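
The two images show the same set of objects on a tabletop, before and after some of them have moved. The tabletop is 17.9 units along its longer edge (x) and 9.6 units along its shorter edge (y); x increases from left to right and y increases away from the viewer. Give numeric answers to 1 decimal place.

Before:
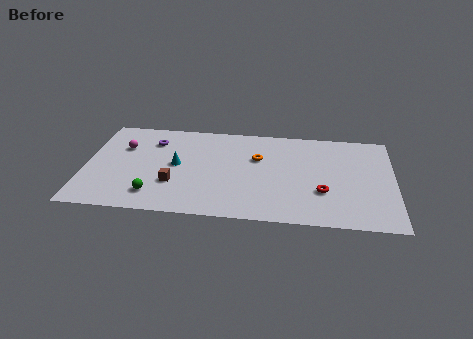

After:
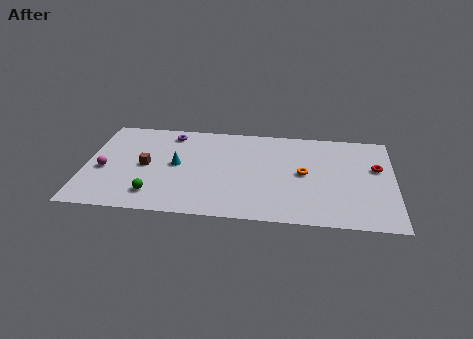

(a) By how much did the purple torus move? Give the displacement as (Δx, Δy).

(1.0, 0.9)

The purple torus was at about (3.8, 7.3) and moved to about (4.8, 8.2).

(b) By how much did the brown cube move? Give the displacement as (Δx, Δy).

(-1.7, 1.6)

The brown cube was at about (5.2, 3.1) and moved to about (3.5, 4.7).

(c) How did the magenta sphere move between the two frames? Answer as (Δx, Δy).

(-1.0, -2.4)

From the two frames, the magenta sphere sits at roughly (2.1, 6.5) before and (1.1, 4.1) after.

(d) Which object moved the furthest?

the red torus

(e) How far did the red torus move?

4.1

From (13.8, 3.2) to (16.9, 5.9), the red torus covered √(3.1² + 2.7²) ≈ 4.1 units.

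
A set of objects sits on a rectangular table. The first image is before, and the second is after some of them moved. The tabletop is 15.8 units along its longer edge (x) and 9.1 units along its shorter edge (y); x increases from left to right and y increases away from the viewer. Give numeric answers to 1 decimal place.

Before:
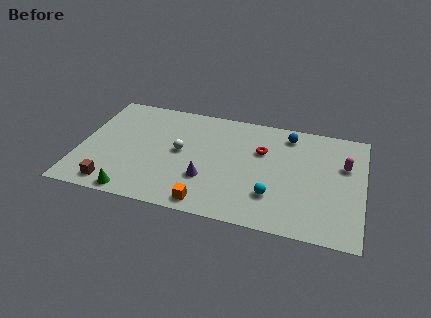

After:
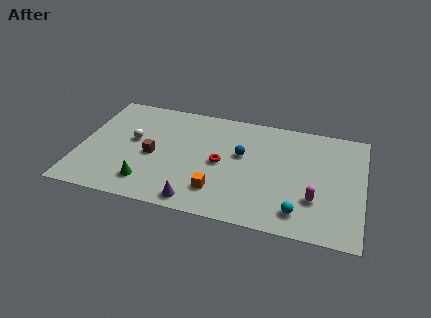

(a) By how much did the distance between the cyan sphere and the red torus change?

+1.7

They were about 3.6 units apart before and 5.3 after — 1.7 units further apart.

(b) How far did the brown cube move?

3.5

The brown cube was near (2.1, 1.2) before and (4.1, 4.1) after, so it travelled √(2.0² + 2.9²) ≈ 3.5 units.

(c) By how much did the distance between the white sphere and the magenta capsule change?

+1.4

The distance was about 9.2 in the first image and 10.6 in the second, so they moved 1.4 units further apart.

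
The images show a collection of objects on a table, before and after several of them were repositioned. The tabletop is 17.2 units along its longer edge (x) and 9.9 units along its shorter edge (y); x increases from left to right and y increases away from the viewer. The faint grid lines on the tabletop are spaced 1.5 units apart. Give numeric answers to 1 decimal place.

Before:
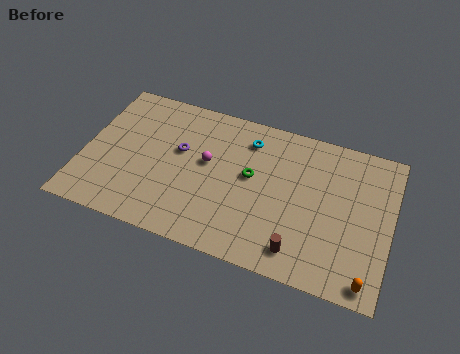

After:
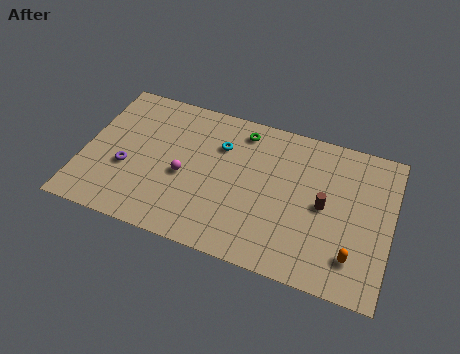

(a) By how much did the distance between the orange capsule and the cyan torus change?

-0.8

The distance was about 10.0 in the first image and 9.2 in the second, so they moved 0.8 units closer together.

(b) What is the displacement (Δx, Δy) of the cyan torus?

(-1.5, -0.9)

The cyan torus was at about (9.0, 7.9) and moved to about (7.5, 7.0).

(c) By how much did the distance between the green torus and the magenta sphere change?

+2.5

They were about 2.5 units apart before and 5.0 after — 2.5 units further apart.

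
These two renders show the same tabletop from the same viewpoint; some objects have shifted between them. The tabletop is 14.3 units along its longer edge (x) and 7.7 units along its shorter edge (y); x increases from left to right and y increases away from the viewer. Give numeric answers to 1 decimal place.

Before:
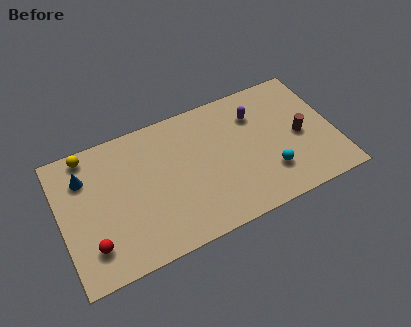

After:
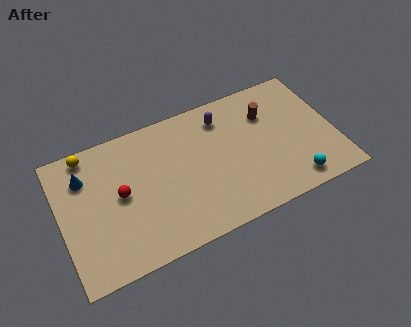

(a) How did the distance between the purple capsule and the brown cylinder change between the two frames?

-0.6

They were about 3.0 units apart before and 2.4 after — 0.6 units closer together.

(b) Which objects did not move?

the yellow sphere and the blue cone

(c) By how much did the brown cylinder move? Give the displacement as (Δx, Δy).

(-1.5, 1.9)

The brown cylinder was at about (12.5, 3.6) and moved to about (11.0, 5.5).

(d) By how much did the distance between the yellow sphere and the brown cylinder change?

-1.9

The distance was about 11.3 in the first image and 9.4 in the second, so they moved 1.9 units closer together.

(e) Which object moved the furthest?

the red sphere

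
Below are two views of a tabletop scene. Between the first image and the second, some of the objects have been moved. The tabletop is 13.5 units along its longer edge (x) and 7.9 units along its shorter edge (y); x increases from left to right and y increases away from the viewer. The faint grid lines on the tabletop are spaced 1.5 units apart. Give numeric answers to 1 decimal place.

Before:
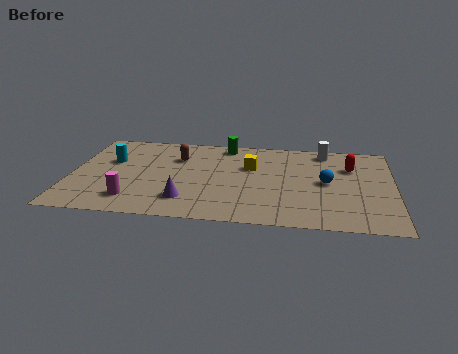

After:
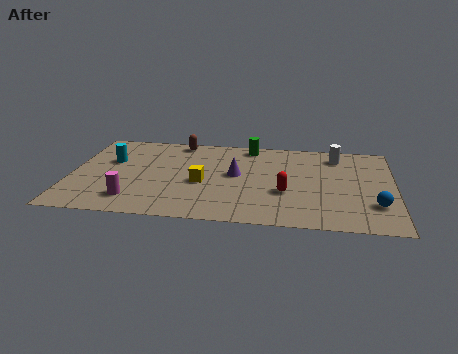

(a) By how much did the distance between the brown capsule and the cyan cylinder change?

+0.6

Before: roughly 2.9 units apart; after: 3.5. That's 0.6 units further apart.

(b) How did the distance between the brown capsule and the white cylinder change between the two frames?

+0.4

They were about 6.3 units apart before and 6.7 after — 0.4 units further apart.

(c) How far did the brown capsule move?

1.5

The brown capsule was near (4.4, 5.6) before and (4.4, 7.1) after, so it travelled √(0.0² + 1.5²) ≈ 1.5 units.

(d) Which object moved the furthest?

the red capsule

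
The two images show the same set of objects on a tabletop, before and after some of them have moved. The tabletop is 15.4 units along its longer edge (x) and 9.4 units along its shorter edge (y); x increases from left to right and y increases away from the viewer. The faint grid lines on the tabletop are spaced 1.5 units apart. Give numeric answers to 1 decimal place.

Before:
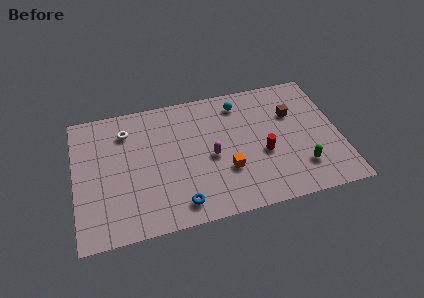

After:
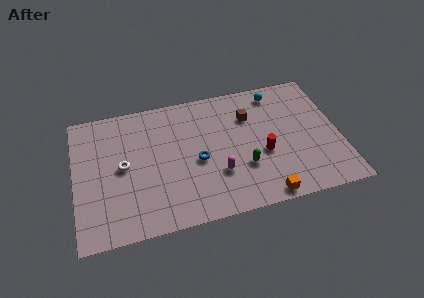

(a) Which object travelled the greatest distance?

the green capsule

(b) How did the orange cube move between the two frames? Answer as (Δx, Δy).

(2.0, -2.3)

From the two frames, the orange cube sits at roughly (8.7, 3.1) before and (10.7, 0.8) after.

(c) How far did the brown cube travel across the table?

2.5

From (12.8, 6.3) to (10.3, 6.7), the brown cube covered √(2.5² + 0.4²) ≈ 2.5 units.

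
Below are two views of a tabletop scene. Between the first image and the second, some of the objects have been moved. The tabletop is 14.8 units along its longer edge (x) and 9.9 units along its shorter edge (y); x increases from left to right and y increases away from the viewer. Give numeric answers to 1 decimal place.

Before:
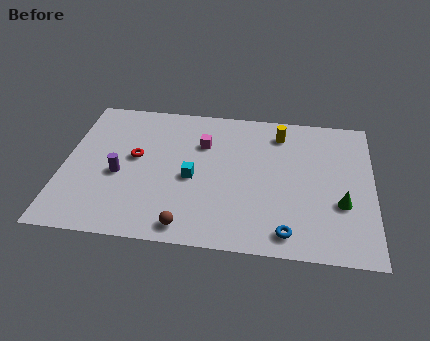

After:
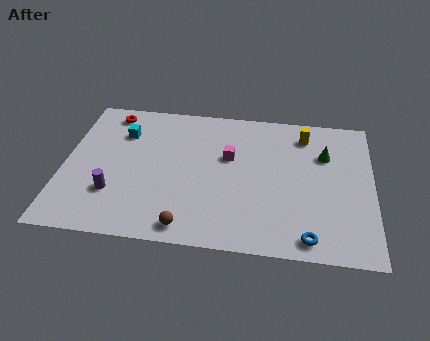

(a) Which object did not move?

the brown sphere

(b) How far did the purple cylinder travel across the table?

1.3

The purple cylinder moved from about (2.7, 4.2) to (2.5, 2.9), a distance of √(0.2² + 1.3²) ≈ 1.3.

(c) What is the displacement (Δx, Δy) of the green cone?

(-0.8, 3.3)

The green cone was at about (13.3, 3.5) and moved to about (12.5, 6.8).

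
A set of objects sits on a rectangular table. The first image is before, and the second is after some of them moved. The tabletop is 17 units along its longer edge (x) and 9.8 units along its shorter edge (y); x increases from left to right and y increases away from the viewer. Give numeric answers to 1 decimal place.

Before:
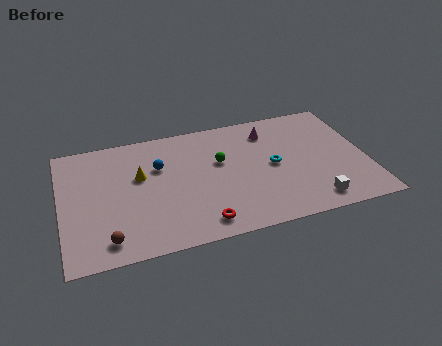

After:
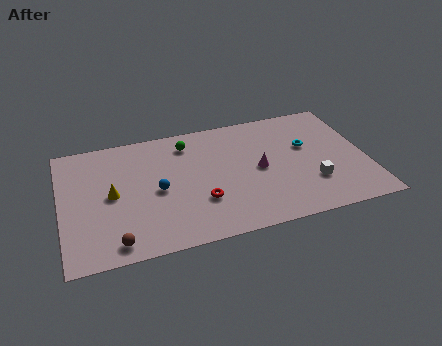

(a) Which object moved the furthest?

the magenta cone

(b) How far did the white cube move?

1.5

From (13.7, 1.4) to (13.8, 2.9), the white cube covered √(0.1² + 1.5²) ≈ 1.5 units.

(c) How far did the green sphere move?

2.6

From (8.9, 6.0) to (7.2, 8.0), the green sphere covered √(1.7² + 2.0²) ≈ 2.6 units.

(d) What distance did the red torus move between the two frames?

1.7

The red torus moved from about (7.5, 1.4) to (7.6, 3.1), a distance of √(0.1² + 1.7²) ≈ 1.7.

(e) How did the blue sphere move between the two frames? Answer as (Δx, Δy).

(-0.2, -1.9)

From the two frames, the blue sphere sits at roughly (5.5, 6.5) before and (5.3, 4.6) after.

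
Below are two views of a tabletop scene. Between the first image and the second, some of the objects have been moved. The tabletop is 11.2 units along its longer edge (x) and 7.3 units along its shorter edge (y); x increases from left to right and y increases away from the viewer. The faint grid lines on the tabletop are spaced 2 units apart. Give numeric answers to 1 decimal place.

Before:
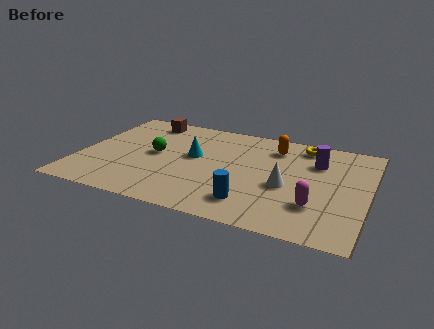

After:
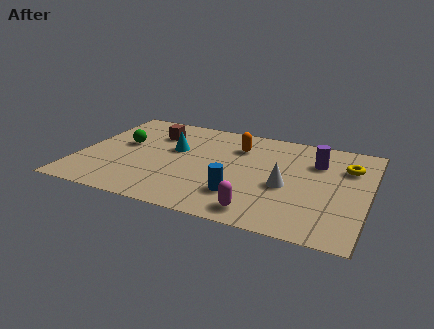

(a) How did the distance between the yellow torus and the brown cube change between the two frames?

+1.3

They were about 6.3 units apart before and 7.6 after — 1.3 units further apart.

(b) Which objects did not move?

the purple cylinder and the white cone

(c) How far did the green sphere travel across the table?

1.4

The green sphere moved from about (2.9, 3.8) to (1.6, 4.2), a distance of √(1.3² + 0.4²) ≈ 1.4.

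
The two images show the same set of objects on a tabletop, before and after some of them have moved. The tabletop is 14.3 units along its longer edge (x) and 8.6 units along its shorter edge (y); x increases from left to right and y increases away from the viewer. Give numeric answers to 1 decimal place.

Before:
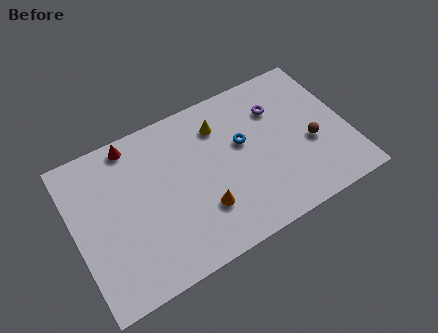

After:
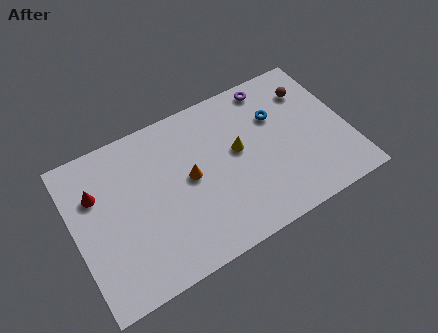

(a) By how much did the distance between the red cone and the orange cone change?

-1.1

The distance was about 6.0 in the first image and 4.9 in the second, so they moved 1.1 units closer together.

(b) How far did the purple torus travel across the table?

1.4

The purple torus was near (10.9, 6.2) before and (10.8, 7.6) after, so it travelled √(0.1² + 1.4²) ≈ 1.4 units.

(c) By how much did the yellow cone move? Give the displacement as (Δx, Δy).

(0.7, -1.8)

The yellow cone was at about (7.9, 6.6) and moved to about (8.6, 4.8).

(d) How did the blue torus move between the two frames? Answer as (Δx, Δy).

(1.9, 0.7)

From the two frames, the blue torus sits at roughly (8.9, 5.1) before and (10.8, 5.8) after.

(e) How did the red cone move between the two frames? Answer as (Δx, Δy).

(-2.1, -1.8)

From the two frames, the red cone sits at roughly (3.4, 7.7) before and (1.3, 5.9) after.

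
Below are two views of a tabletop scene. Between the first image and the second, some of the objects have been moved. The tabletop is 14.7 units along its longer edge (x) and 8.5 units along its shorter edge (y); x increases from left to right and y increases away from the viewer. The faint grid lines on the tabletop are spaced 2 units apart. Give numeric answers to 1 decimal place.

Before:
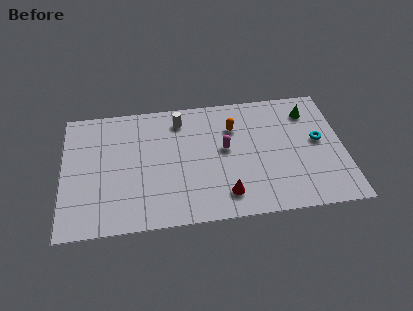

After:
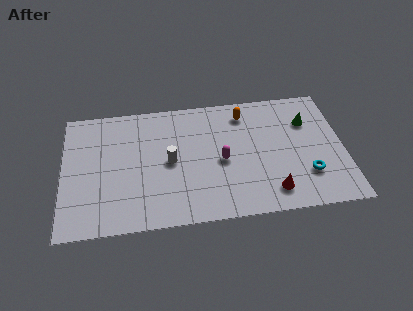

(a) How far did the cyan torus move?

2.3

The cyan torus moved from about (13.4, 4.6) to (12.7, 2.4), a distance of √(0.7² + 2.2²) ≈ 2.3.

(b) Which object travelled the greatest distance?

the white cylinder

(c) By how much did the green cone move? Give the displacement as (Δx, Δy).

(-0.1, -0.7)

The green cone was at about (13.0, 6.7) and moved to about (12.9, 6.0).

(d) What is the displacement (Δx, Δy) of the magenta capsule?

(-0.2, -0.8)

The magenta capsule was at about (8.5, 4.7) and moved to about (8.3, 3.9).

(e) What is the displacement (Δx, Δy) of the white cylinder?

(-0.6, -2.8)

The white cylinder was at about (6.2, 7.0) and moved to about (5.6, 4.2).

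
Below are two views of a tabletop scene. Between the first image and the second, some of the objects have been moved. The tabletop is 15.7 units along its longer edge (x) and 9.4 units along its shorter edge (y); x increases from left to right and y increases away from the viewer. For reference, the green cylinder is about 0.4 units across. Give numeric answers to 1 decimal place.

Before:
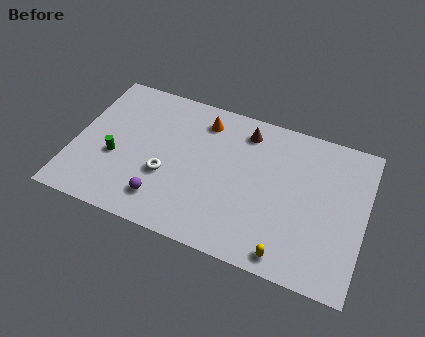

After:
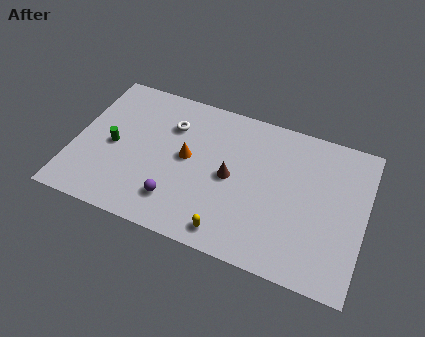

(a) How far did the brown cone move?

3.2

The brown cone moved from about (9.0, 7.8) to (8.5, 4.6), a distance of √(0.5² + 3.2²) ≈ 3.2.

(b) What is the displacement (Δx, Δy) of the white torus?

(-0.1, 3.3)

The white torus started near (5.1, 3.5) and ended near (5.0, 6.8).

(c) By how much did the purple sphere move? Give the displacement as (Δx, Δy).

(0.7, 0.2)

The purple sphere started near (5.1, 1.9) and ended near (5.8, 2.1).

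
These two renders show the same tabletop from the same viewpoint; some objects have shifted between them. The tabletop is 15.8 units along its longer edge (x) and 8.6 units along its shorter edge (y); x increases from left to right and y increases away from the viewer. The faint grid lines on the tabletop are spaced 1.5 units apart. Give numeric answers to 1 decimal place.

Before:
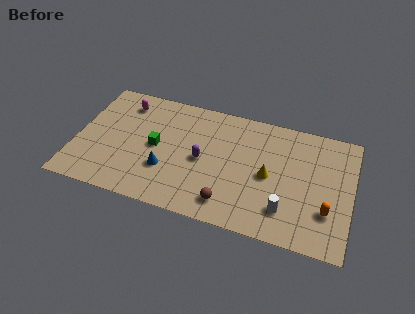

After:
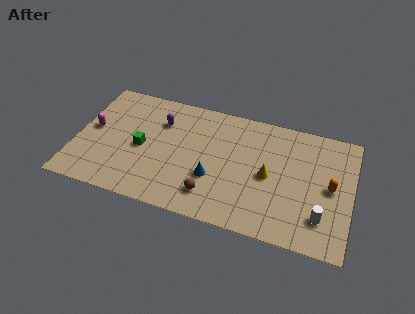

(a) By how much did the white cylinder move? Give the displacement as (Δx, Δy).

(2.0, 0.1)

From the two frames, the white cylinder sits at roughly (12.2, 2.0) before and (14.2, 2.1) after.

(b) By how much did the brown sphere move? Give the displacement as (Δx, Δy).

(-1.0, 0.3)

The brown sphere started near (9.0, 1.5) and ended near (8.0, 1.8).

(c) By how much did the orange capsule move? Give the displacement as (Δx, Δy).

(0.1, 1.7)

The orange capsule started near (14.5, 2.6) and ended near (14.6, 4.3).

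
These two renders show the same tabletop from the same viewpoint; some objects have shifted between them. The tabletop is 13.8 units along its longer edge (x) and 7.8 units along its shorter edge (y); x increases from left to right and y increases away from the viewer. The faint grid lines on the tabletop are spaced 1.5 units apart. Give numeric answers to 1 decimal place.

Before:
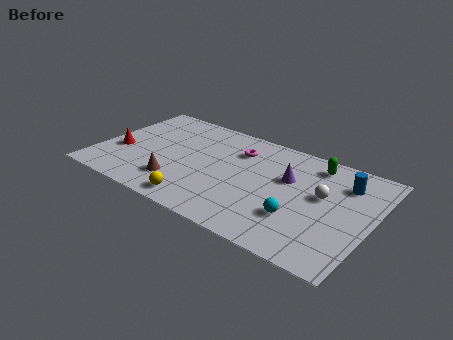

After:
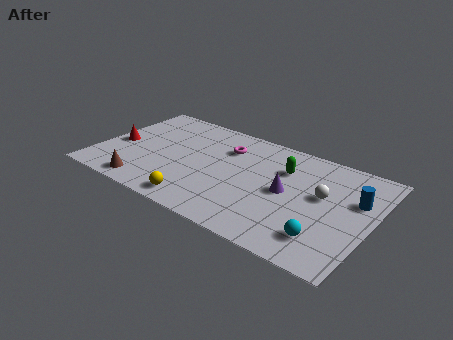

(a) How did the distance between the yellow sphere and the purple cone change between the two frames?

-0.6

The distance was about 5.5 in the first image and 4.9 in the second, so they moved 0.6 units closer together.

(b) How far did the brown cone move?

1.7

From (4.3, 1.9) to (2.8, 1.0), the brown cone covered √(1.5² + 0.9²) ≈ 1.7 units.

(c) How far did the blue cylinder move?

1.1

The blue cylinder moved from about (12.2, 5.9) to (12.9, 5.0), a distance of √(0.7² + 0.9²) ≈ 1.1.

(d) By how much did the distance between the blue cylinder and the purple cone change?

+0.6

Before: roughly 2.9 units apart; after: 3.5. That's 0.6 units further apart.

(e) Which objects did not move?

the yellow sphere and the white sphere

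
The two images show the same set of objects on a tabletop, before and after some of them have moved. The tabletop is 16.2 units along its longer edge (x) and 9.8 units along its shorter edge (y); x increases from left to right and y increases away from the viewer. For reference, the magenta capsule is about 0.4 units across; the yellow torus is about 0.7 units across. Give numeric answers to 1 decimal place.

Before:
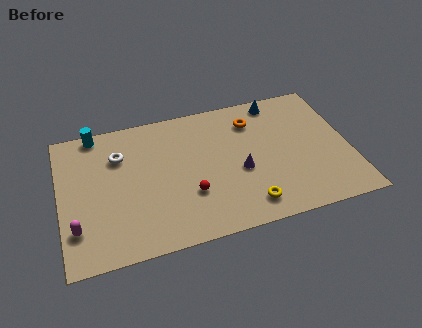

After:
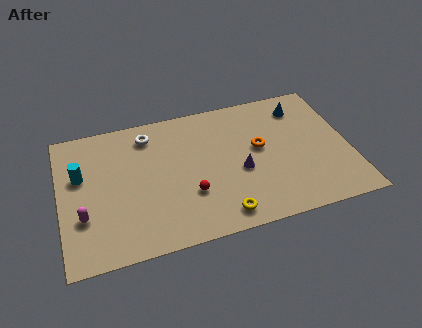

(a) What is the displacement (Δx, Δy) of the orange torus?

(0.2, -2.1)

The orange torus was at about (11.0, 7.6) and moved to about (11.2, 5.5).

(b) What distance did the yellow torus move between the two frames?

1.5

The yellow torus was near (10.2, 1.6) before and (8.7, 1.3) after, so it travelled √(1.5² + 0.3²) ≈ 1.5 units.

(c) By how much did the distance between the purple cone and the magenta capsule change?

-0.5

They were about 9.3 units apart before and 8.8 after — 0.5 units closer together.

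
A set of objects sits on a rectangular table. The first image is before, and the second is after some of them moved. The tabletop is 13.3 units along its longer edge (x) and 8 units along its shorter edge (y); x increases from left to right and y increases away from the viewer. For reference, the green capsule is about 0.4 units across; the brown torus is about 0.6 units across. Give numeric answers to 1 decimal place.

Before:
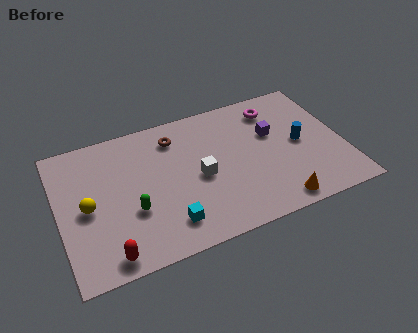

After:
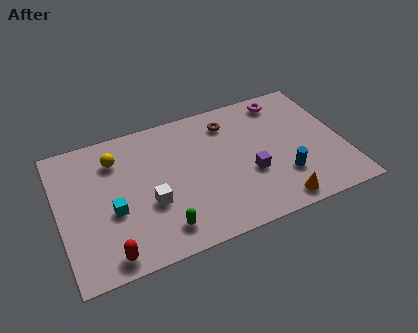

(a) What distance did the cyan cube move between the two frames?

2.9

The cyan cube was near (4.8, 1.6) before and (2.4, 3.2) after, so it travelled √(2.4² + 1.6²) ≈ 2.9 units.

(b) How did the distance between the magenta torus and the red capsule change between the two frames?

+0.6

The distance was about 10.1 in the first image and 10.7 in the second, so they moved 0.6 units further apart.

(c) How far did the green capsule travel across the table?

1.9

The green capsule was near (3.3, 2.9) before and (4.5, 1.4) after, so it travelled √(1.2² + 1.5²) ≈ 1.9 units.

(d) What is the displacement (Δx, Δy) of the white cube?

(-2.4, -0.7)

From the two frames, the white cube sits at roughly (6.5, 3.7) before and (4.1, 3.0) after.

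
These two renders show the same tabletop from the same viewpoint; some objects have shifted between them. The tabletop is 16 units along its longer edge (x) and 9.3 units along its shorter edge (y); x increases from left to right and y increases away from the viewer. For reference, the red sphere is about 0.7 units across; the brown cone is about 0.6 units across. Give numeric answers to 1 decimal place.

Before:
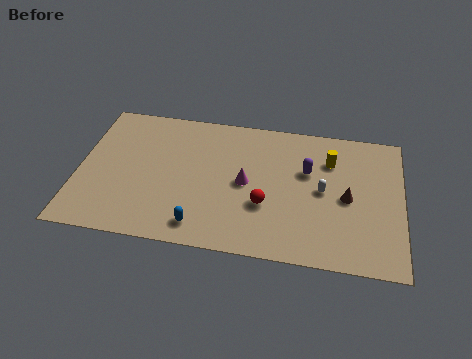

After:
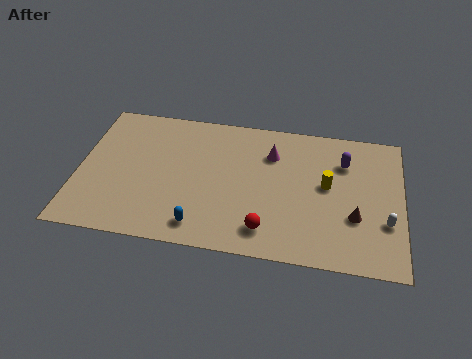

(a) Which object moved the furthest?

the white capsule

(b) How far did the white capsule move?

3.5

From (12.1, 4.7) to (15.2, 3.1), the white capsule covered √(3.1² + 1.6²) ≈ 3.5 units.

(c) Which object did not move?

the blue capsule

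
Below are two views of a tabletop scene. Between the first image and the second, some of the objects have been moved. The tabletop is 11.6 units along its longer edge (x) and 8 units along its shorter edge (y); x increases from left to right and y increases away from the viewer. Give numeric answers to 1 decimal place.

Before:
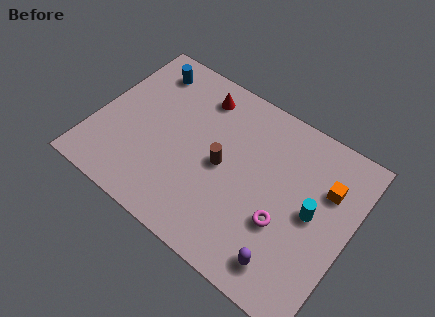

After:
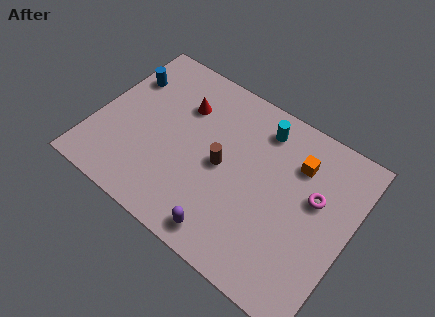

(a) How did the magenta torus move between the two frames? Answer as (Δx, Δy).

(1.1, 1.9)

From the two frames, the magenta torus sits at roughly (8.8, 2.9) before and (9.9, 4.8) after.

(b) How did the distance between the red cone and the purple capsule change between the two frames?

-1.8

Before: roughly 7.4 units apart; after: 5.6. That's 1.8 units closer together.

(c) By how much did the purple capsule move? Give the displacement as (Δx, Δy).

(-2.7, -0.3)

The purple capsule started near (9.3, 1.3) and ended near (6.6, 1.0).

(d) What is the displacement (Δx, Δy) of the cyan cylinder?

(-2.8, 2.5)

The cyan cylinder started near (9.9, 4.1) and ended near (7.1, 6.6).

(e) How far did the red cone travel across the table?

1.1

The red cone was near (4.2, 6.6) before and (3.6, 5.7) after, so it travelled √(0.6² + 0.9²) ≈ 1.1 units.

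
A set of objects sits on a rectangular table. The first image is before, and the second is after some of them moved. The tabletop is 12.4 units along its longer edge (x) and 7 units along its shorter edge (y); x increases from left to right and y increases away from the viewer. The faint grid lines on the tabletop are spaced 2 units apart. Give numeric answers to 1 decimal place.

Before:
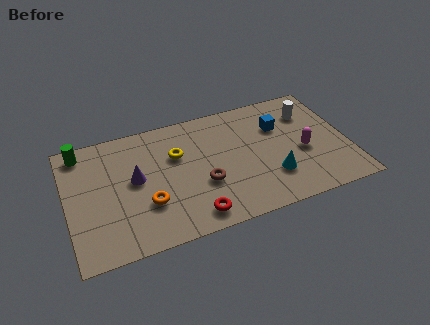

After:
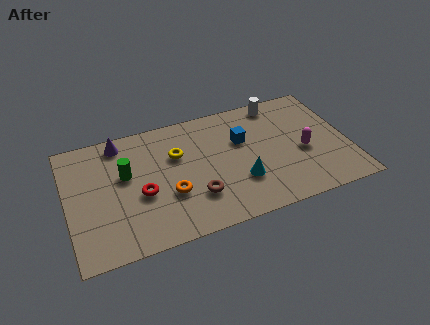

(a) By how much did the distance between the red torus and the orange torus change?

-1.0

Before: roughly 2.3 units apart; after: 1.3. That's 1.0 units closer together.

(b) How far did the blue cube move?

1.7

The blue cube was near (9.5, 4.8) before and (7.8, 4.5) after, so it travelled √(1.7² + 0.3²) ≈ 1.7 units.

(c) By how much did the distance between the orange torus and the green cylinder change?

-2.1

Before: roughly 4.6 units apart; after: 2.5. That's 2.1 units closer together.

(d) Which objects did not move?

the magenta capsule and the yellow torus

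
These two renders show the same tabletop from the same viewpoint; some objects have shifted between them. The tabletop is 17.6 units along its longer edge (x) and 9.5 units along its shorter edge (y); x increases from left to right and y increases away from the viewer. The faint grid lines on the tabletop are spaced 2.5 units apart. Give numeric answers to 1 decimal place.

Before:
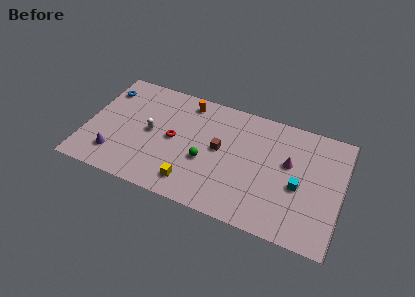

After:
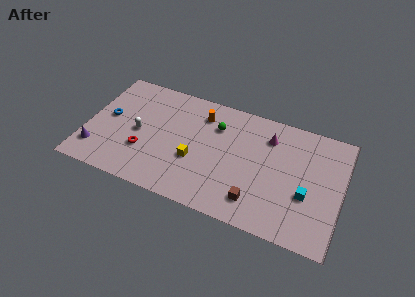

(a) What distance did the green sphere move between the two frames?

3.1

The green sphere moved from about (8.3, 3.8) to (8.8, 6.9), a distance of √(0.5² + 3.1²) ≈ 3.1.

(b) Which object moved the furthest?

the brown cube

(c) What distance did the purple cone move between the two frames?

1.3

The purple cone was near (2.2, 2.1) before and (0.9, 2.1) after, so it travelled √(1.3² + 0.0²) ≈ 1.3 units.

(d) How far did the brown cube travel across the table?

4.3

The brown cube was near (9.2, 5.1) before and (12.0, 1.9) after, so it travelled √(2.8² + 3.2²) ≈ 4.3 units.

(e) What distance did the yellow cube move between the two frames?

1.9

The yellow cube moved from about (7.6, 1.7) to (7.6, 3.6), a distance of √(0.0² + 1.9²) ≈ 1.9.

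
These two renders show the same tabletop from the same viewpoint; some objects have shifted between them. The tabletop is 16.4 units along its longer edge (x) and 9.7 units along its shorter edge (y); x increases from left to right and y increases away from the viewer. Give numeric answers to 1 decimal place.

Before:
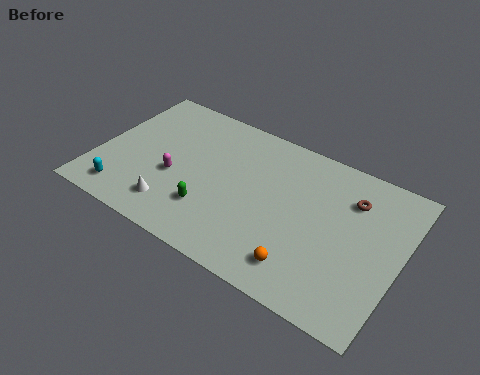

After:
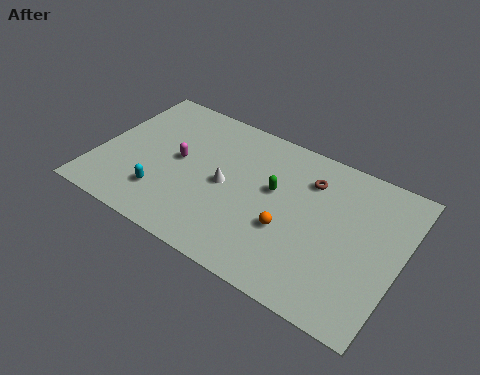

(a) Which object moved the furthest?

the green capsule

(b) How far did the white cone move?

3.7

The white cone moved from about (4.6, 1.9) to (7.0, 4.7), a distance of √(2.4² + 2.8²) ≈ 3.7.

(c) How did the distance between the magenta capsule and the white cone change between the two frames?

+0.7

Before: roughly 2.0 units apart; after: 2.7. That's 0.7 units further apart.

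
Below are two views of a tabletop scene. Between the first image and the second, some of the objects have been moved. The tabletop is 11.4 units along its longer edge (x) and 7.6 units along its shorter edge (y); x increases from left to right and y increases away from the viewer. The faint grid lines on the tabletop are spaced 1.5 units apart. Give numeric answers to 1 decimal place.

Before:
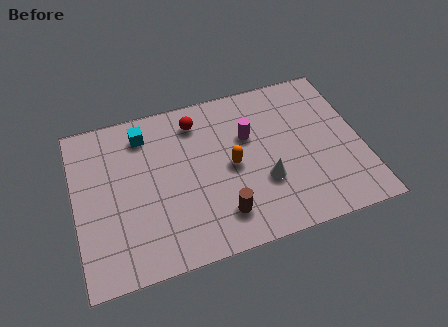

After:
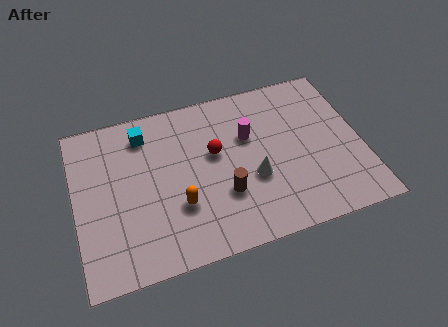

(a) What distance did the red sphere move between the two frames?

1.8

From (5.0, 6.2) to (5.6, 4.5), the red sphere covered √(0.6² + 1.7²) ≈ 1.8 units.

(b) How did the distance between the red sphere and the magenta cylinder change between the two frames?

-0.9

Before: roughly 2.4 units apart; after: 1.5. That's 0.9 units closer together.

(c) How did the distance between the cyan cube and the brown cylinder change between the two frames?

-0.6

Before: roughly 5.3 units apart; after: 4.7. That's 0.6 units closer together.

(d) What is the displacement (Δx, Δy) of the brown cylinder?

(0.2, 0.9)

The brown cylinder started near (5.6, 1.6) and ended near (5.8, 2.5).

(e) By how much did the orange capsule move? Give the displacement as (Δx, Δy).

(-2.2, -1.2)

The orange capsule started near (6.2, 3.7) and ended near (4.0, 2.5).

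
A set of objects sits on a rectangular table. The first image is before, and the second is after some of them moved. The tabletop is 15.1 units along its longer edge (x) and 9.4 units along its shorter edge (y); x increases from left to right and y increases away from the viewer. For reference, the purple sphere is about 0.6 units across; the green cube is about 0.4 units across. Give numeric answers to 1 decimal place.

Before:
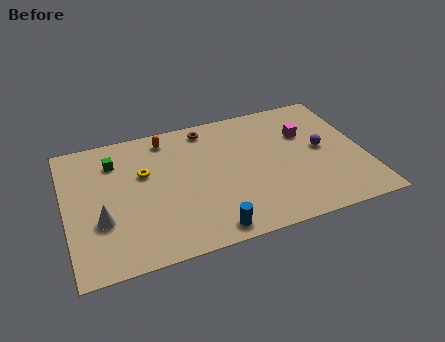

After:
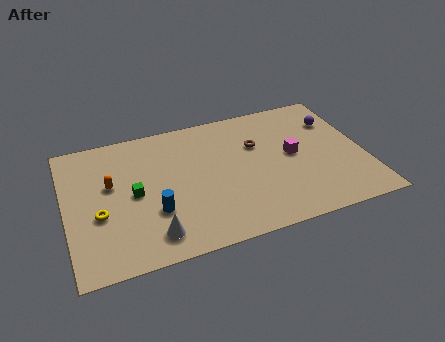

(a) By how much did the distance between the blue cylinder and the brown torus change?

-0.9

They were about 7.2 units apart before and 6.3 after — 0.9 units closer together.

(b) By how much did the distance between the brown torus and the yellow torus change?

+4.5

Before: roughly 4.1 units apart; after: 8.6. That's 4.5 units further apart.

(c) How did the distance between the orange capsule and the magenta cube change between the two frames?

+2.0

They were about 7.2 units apart before and 9.2 after — 2.0 units further apart.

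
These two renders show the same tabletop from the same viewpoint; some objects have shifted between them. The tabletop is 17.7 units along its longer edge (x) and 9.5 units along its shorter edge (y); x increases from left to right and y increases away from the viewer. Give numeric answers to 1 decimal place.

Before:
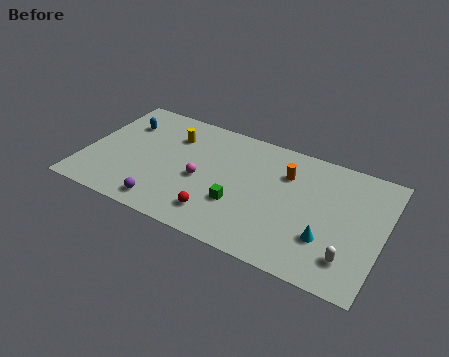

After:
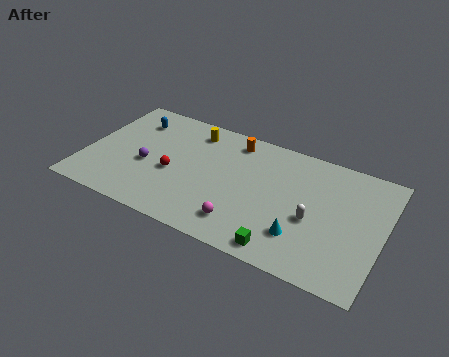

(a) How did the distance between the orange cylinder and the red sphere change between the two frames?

-0.8

The distance was about 6.0 in the first image and 5.2 in the second, so they moved 0.8 units closer together.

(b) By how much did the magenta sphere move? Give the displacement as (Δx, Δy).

(2.8, -2.3)

The magenta sphere started near (7.0, 4.2) and ended near (9.8, 1.9).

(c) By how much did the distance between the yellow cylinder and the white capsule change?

-3.5

They were about 12.1 units apart before and 8.6 after — 3.5 units closer together.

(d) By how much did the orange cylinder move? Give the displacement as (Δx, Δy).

(-3.3, 1.3)

From the two frames, the orange cylinder sits at roughly (11.8, 6.8) before and (8.5, 8.1) after.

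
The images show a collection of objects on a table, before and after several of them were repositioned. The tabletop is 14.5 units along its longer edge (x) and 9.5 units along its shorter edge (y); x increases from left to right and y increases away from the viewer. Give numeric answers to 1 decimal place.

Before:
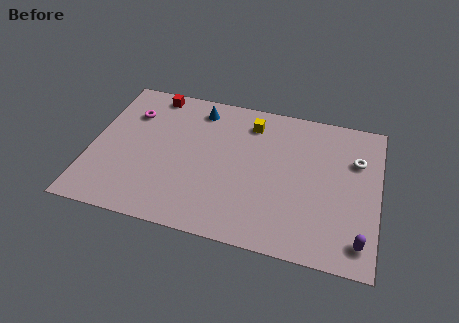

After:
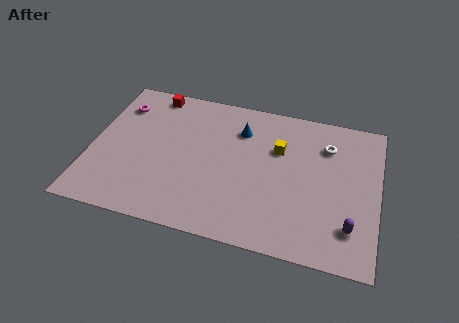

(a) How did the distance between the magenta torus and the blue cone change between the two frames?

+2.6

The distance was about 3.6 in the first image and 6.2 in the second, so they moved 2.6 units further apart.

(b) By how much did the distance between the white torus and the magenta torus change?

-0.9

They were about 11.5 units apart before and 10.6 after — 0.9 units closer together.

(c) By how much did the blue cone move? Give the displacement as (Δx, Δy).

(2.2, -0.9)

The blue cone started near (5.2, 8.0) and ended near (7.4, 7.1).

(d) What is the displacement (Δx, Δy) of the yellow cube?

(1.5, -1.4)

The yellow cube started near (7.9, 7.7) and ended near (9.4, 6.3).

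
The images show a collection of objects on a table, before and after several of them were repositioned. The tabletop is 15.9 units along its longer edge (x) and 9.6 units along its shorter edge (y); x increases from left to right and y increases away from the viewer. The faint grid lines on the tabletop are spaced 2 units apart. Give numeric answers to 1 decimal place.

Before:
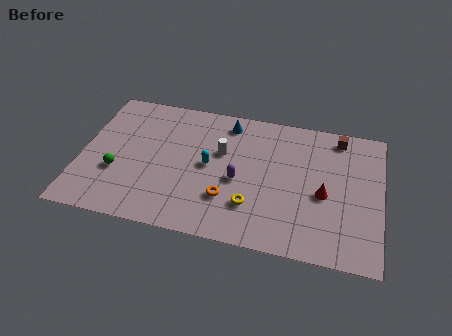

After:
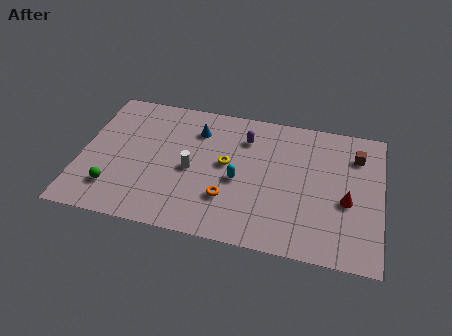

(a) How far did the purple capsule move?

3.1

The purple capsule was near (8.4, 4.2) before and (8.6, 7.3) after, so it travelled √(0.2² + 3.1²) ≈ 3.1 units.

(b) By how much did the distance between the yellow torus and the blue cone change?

-3.1

Before: roughly 5.8 units apart; after: 2.7. That's 3.1 units closer together.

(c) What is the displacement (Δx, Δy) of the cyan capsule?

(1.6, -0.7)

The cyan capsule was at about (6.8, 4.9) and moved to about (8.4, 4.2).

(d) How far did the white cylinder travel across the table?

2.2

From (7.4, 6.0) to (5.9, 4.4), the white cylinder covered √(1.5² + 1.6²) ≈ 2.2 units.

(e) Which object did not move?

the orange torus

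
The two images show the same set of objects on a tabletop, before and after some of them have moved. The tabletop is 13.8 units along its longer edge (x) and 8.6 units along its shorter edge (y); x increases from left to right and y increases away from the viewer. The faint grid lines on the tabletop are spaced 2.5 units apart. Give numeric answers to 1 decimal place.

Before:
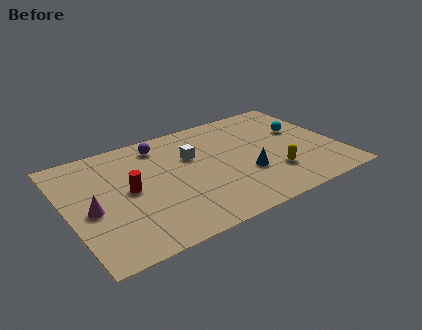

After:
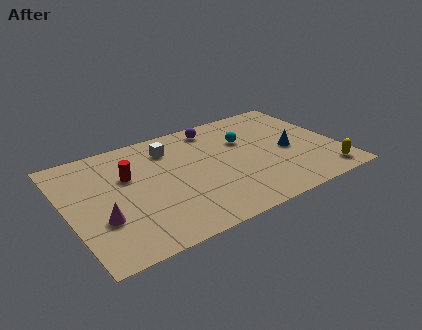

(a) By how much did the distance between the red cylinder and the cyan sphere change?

-3.0

Before: roughly 9.1 units apart; after: 6.1. That's 3.0 units closer together.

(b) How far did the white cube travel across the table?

1.5

From (6.5, 5.6) to (5.5, 6.7), the white cube covered √(1.0² + 1.1²) ≈ 1.5 units.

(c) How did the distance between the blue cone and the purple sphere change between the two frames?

-0.9

Before: roughly 5.7 units apart; after: 4.8. That's 0.9 units closer together.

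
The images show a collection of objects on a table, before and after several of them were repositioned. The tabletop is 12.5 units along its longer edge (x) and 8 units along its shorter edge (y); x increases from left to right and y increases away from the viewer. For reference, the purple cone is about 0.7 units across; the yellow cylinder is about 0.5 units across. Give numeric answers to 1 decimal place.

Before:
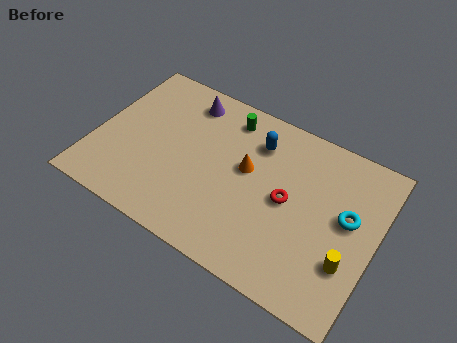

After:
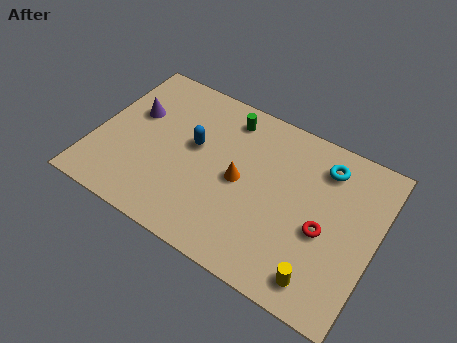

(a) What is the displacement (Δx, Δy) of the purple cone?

(-2.1, -1.7)

The purple cone started near (3.6, 6.7) and ended near (1.5, 5.0).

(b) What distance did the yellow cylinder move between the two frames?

1.6

The yellow cylinder moved from about (11.5, 2.5) to (10.5, 1.2), a distance of √(1.0² + 1.3²) ≈ 1.6.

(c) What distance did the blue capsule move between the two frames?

3.0

The blue capsule moved from about (6.9, 6.1) to (4.3, 4.6), a distance of √(2.6² + 1.5²) ≈ 3.0.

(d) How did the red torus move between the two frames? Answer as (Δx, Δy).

(1.7, -0.6)

The red torus was at about (8.6, 4.0) and moved to about (10.3, 3.4).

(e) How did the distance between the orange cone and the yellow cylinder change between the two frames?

-0.4

Before: roughly 5.2 units apart; after: 4.8. That's 0.4 units closer together.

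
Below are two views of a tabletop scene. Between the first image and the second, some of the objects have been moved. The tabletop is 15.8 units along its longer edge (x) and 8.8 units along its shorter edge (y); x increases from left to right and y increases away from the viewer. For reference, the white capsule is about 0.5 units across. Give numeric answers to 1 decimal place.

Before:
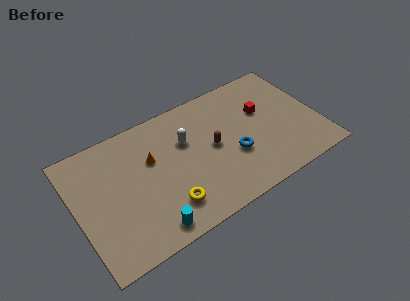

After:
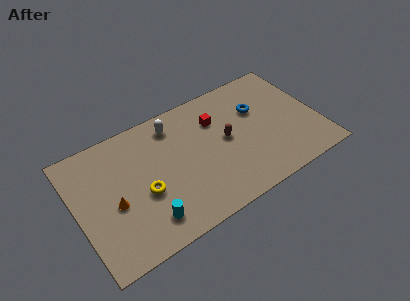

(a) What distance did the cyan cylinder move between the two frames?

0.6

The cyan cylinder moved from about (4.2, 1.1) to (4.1, 1.7), a distance of √(0.1² + 0.6²) ≈ 0.6.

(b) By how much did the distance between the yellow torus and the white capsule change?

+0.3

The distance was about 4.2 in the first image and 4.5 in the second, so they moved 0.3 units further apart.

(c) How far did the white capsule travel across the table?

1.6

The white capsule was near (7.3, 5.8) before and (6.7, 7.3) after, so it travelled √(0.6² + 1.5²) ≈ 1.6 units.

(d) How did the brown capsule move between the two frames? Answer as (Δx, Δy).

(0.9, 0.1)

The brown capsule was at about (8.9, 4.5) and moved to about (9.8, 4.6).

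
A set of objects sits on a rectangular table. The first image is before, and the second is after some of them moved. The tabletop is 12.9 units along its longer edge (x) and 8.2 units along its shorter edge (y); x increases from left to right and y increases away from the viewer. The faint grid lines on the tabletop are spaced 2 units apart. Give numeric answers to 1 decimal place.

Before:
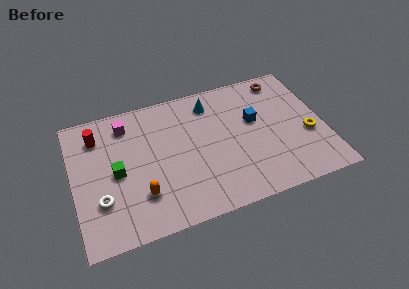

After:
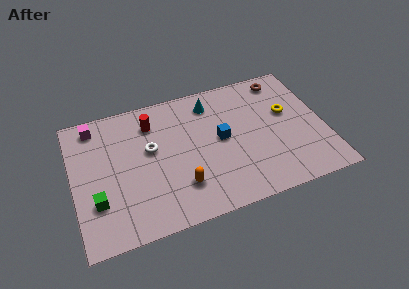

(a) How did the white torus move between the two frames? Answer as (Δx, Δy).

(2.7, 2.3)

The white torus was at about (1.3, 2.5) and moved to about (4.0, 4.8).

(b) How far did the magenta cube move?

1.6

From (2.9, 6.7) to (1.3, 7.1), the magenta cube covered √(1.6² + 0.4²) ≈ 1.6 units.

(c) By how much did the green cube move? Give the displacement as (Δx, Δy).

(-1.1, -1.4)

The green cube started near (2.2, 3.9) and ended near (1.1, 2.5).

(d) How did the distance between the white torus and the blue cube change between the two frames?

-4.8

Before: roughly 8.4 units apart; after: 3.6. That's 4.8 units closer together.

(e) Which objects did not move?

the brown torus and the cyan cone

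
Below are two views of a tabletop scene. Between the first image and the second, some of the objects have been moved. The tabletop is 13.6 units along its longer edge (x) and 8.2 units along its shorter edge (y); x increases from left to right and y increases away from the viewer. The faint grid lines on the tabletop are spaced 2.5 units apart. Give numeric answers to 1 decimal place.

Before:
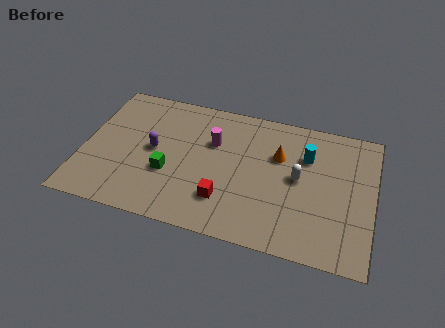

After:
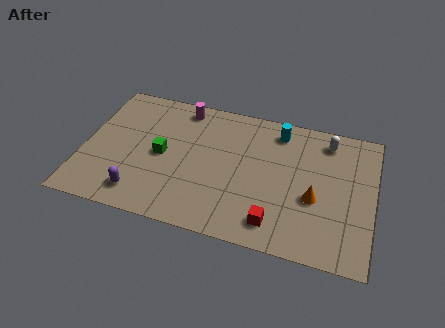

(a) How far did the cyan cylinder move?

1.8

From (10.4, 5.7) to (9.0, 6.9), the cyan cylinder covered √(1.4² + 1.2²) ≈ 1.8 units.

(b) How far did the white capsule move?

2.9

The white capsule moved from about (10.1, 4.3) to (11.3, 6.9), a distance of √(1.2² + 2.6²) ≈ 2.9.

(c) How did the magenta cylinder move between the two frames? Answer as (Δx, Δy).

(-1.6, 1.8)

From the two frames, the magenta cylinder sits at roughly (6.0, 5.4) before and (4.4, 7.2) after.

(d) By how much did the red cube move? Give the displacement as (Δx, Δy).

(2.4, -0.7)

The red cube started near (6.8, 2.1) and ended near (9.2, 1.4).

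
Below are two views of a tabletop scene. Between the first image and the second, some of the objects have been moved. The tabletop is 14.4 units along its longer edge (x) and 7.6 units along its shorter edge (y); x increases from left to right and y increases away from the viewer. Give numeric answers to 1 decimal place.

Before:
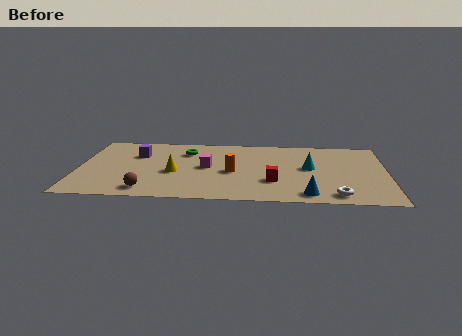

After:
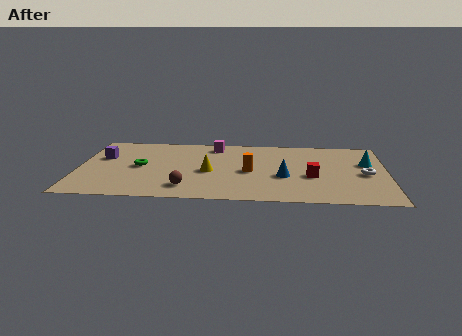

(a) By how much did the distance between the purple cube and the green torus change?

-0.3

They were about 2.4 units apart before and 2.1 after — 0.3 units closer together.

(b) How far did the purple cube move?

1.6

The purple cube moved from about (2.7, 5.2) to (1.1, 4.8), a distance of √(1.6² + 0.4²) ≈ 1.6.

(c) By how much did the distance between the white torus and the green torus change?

+2.1

They were about 8.4 units apart before and 10.5 after — 2.1 units further apart.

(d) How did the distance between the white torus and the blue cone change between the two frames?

+2.5

Before: roughly 1.3 units apart; after: 3.8. That's 2.5 units further apart.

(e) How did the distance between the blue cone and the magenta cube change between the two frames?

-0.7

The distance was about 5.5 in the first image and 4.8 in the second, so they moved 0.7 units closer together.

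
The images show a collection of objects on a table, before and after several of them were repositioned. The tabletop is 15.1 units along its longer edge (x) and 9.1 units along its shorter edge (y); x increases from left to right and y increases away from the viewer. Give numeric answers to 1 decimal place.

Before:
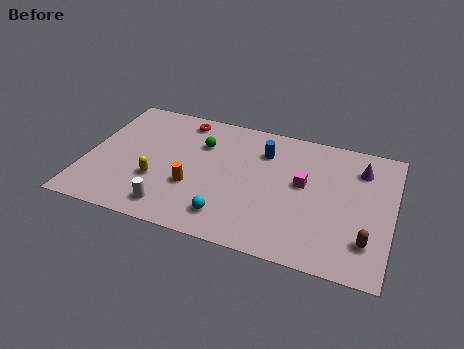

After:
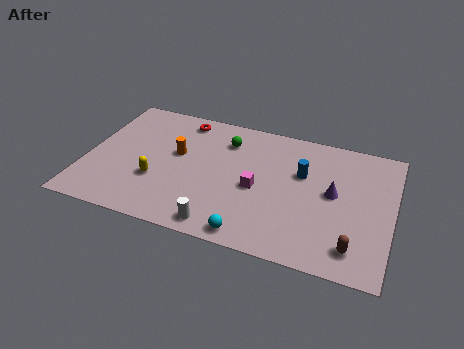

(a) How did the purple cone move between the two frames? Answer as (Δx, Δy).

(-1.2, -2.1)

From the two frames, the purple cone sits at roughly (13.4, 7.0) before and (12.2, 4.9) after.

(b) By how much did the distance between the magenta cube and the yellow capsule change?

-2.4

Before: roughly 7.4 units apart; after: 5.0. That's 2.4 units closer together.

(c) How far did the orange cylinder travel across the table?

2.3

The orange cylinder moved from about (5.4, 3.2) to (4.4, 5.3), a distance of √(1.0² + 2.1²) ≈ 2.3.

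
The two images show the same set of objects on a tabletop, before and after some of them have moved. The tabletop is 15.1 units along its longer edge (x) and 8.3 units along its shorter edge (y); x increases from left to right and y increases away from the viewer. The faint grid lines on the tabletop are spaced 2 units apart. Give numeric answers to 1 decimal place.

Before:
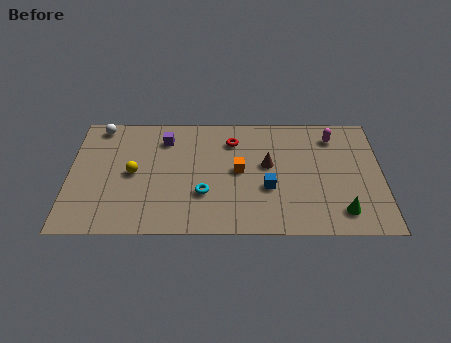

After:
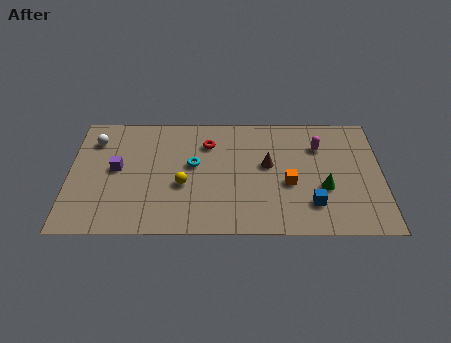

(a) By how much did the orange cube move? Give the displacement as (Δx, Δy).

(2.4, -0.9)

From the two frames, the orange cube sits at roughly (8.2, 4.3) before and (10.6, 3.4) after.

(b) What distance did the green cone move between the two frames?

1.8

The green cone was near (13.1, 1.5) before and (12.3, 3.1) after, so it travelled √(0.8² + 1.6²) ≈ 1.8 units.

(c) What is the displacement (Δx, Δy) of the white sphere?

(-0.2, -1.0)

The white sphere started near (1.4, 7.4) and ended near (1.2, 6.4).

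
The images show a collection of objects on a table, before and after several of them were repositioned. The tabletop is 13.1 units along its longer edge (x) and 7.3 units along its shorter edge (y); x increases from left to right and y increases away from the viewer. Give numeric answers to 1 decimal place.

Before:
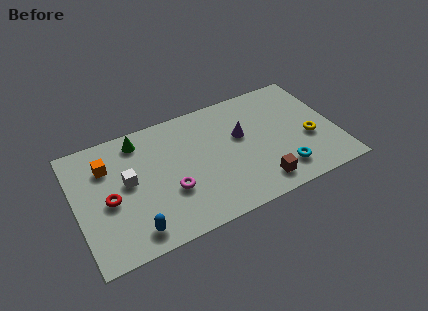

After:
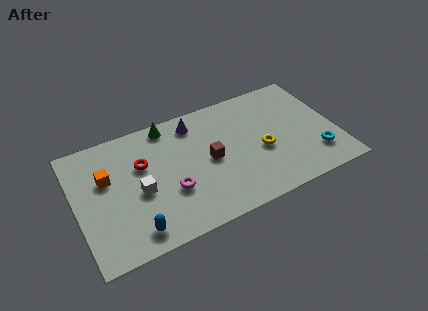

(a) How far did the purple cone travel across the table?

2.8

The purple cone was near (8.4, 4.4) before and (6.2, 6.1) after, so it travelled √(2.2² + 1.7²) ≈ 2.8 units.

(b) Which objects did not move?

the magenta torus and the blue capsule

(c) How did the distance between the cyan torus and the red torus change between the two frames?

+0.3

The distance was about 8.7 in the first image and 9.0 in the second, so they moved 0.3 units further apart.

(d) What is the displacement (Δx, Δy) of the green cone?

(1.5, 0.3)

The green cone started near (3.4, 6.2) and ended near (4.9, 6.5).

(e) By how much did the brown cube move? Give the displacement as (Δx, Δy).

(-2.2, 2.4)

The brown cube started near (8.9, 1.2) and ended near (6.7, 3.6).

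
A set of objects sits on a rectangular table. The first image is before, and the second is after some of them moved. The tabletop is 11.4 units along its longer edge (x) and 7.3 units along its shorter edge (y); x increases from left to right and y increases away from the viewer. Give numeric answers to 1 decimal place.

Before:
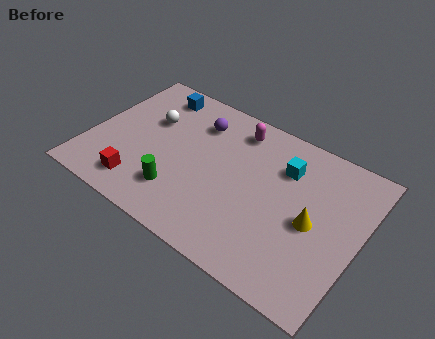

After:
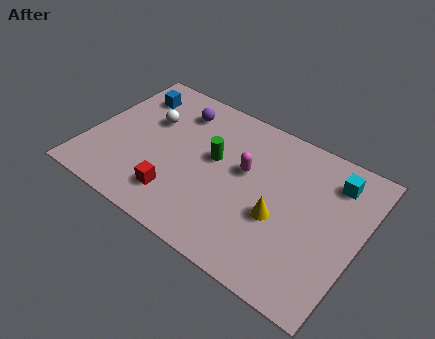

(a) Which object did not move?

the white sphere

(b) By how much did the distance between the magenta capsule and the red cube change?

-2.2

Before: roughly 5.8 units apart; after: 3.6. That's 2.2 units closer together.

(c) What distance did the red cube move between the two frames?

1.6

From (2.5, 1.3) to (4.1, 1.6), the red cube covered √(1.6² + 0.3²) ≈ 1.6 units.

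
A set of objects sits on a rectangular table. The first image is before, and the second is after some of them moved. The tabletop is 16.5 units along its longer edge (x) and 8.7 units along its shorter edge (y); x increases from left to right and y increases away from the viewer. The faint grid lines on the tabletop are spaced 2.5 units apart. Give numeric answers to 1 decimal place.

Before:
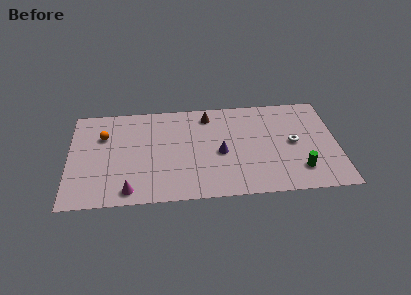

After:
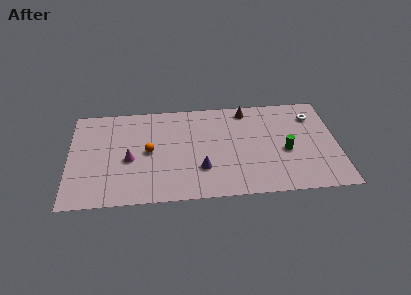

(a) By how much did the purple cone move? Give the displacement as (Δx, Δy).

(-1.2, -1.3)

The purple cone started near (9.3, 3.9) and ended near (8.1, 2.6).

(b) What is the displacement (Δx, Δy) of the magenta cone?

(0.0, 2.7)

From the two frames, the magenta cone sits at roughly (3.7, 1.1) before and (3.7, 3.8) after.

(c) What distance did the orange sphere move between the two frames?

3.2

From (2.1, 6.0) to (4.9, 4.4), the orange sphere covered √(2.8² + 1.6²) ≈ 3.2 units.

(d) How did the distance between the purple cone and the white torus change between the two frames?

+3.6

The distance was about 4.5 in the first image and 8.1 in the second, so they moved 3.6 units further apart.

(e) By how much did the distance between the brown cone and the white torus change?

-1.8

The distance was about 6.0 in the first image and 4.2 in the second, so they moved 1.8 units closer together.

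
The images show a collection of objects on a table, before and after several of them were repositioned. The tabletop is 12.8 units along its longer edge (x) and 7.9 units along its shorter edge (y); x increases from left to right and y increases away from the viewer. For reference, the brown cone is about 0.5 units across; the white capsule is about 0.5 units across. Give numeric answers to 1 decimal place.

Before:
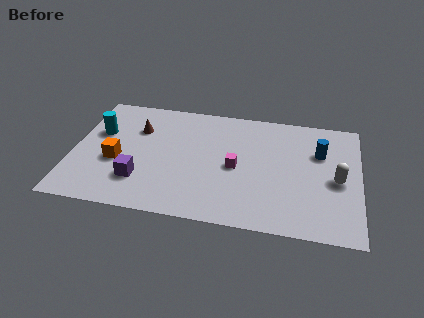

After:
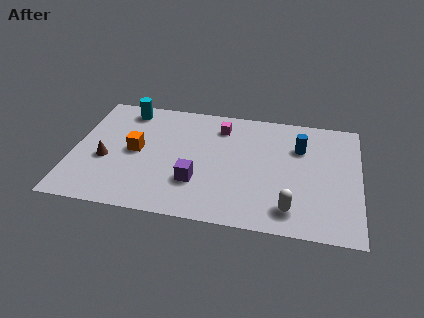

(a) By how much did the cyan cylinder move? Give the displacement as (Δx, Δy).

(1.1, 1.8)

The cyan cylinder was at about (1.1, 5.0) and moved to about (2.2, 6.8).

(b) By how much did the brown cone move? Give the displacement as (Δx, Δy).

(-1.3, -2.3)

The brown cone was at about (2.8, 5.5) and moved to about (1.5, 3.2).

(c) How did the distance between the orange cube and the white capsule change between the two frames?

-2.3

The distance was about 9.8 in the first image and 7.5 in the second, so they moved 2.3 units closer together.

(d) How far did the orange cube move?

1.1

From (2.0, 3.2) to (2.8, 4.0), the orange cube covered √(0.8² + 0.8²) ≈ 1.1 units.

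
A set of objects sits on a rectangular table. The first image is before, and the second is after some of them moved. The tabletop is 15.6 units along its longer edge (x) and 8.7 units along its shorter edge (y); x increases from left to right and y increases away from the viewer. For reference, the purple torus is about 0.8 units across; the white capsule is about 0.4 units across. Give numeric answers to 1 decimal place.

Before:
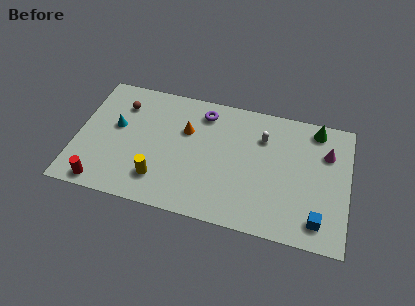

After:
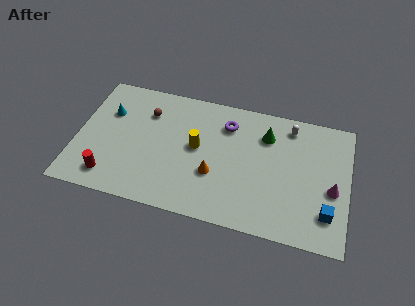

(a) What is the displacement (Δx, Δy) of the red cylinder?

(0.4, 0.6)

The red cylinder was at about (1.7, 0.9) and moved to about (2.1, 1.5).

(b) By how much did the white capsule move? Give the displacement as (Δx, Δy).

(1.5, 1.1)

The white capsule was at about (10.6, 6.3) and moved to about (12.1, 7.4).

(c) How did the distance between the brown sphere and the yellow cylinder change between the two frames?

-1.8

Before: roughly 5.2 units apart; after: 3.4. That's 1.8 units closer together.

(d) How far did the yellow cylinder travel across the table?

3.4

The yellow cylinder was near (4.9, 2.0) before and (6.9, 4.7) after, so it travelled √(2.0² + 2.7²) ≈ 3.4 units.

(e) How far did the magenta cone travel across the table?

2.4

From (14.3, 6.1) to (14.7, 3.7), the magenta cone covered √(0.4² + 2.4²) ≈ 2.4 units.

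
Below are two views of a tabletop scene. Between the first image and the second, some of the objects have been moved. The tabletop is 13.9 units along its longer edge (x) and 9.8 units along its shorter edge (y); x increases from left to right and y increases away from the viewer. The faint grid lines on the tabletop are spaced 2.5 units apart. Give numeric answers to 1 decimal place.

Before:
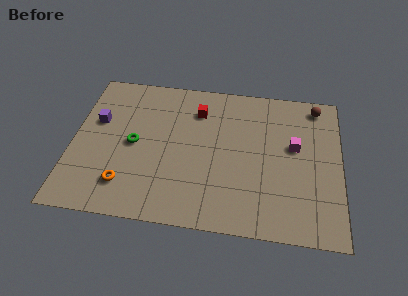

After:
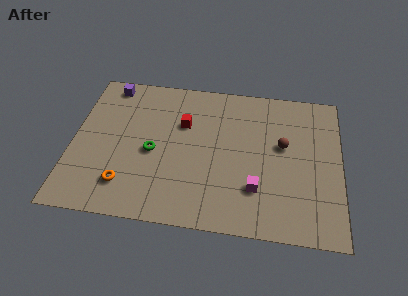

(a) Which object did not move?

the orange torus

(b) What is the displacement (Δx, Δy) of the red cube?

(-0.7, -1.0)

The red cube started near (6.4, 7.5) and ended near (5.7, 6.5).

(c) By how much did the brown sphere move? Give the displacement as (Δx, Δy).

(-1.7, -2.9)

The brown sphere started near (12.6, 8.6) and ended near (10.9, 5.7).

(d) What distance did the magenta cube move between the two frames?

3.6

The magenta cube was near (11.5, 5.7) before and (9.6, 2.7) after, so it travelled √(1.9² + 3.0²) ≈ 3.6 units.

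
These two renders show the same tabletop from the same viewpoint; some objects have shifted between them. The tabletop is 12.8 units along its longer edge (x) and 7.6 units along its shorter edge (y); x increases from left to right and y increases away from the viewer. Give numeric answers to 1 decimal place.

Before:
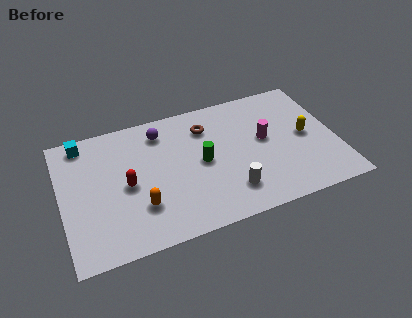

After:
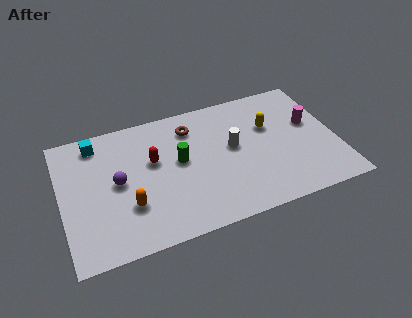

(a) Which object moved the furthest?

the purple sphere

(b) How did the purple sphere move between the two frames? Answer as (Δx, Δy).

(-2.2, -2.3)

The purple sphere started near (4.8, 6.2) and ended near (2.6, 3.9).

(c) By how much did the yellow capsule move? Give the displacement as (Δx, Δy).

(-1.6, 1.1)

The yellow capsule started near (11.4, 3.8) and ended near (9.8, 4.9).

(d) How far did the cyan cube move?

0.6

The cyan cube moved from about (1.2, 6.7) to (1.8, 6.5), a distance of √(0.6² + 0.2²) ≈ 0.6.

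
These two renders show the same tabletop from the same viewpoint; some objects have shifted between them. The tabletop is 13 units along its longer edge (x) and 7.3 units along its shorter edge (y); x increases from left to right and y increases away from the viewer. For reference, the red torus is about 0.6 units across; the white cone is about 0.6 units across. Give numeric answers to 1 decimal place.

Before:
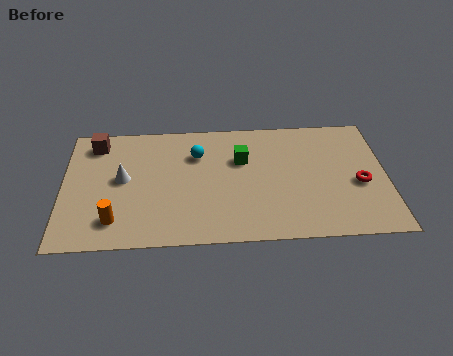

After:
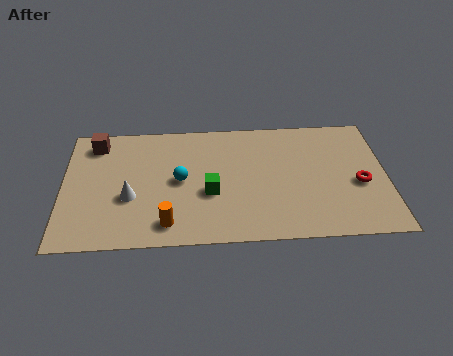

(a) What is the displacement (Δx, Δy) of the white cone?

(0.3, -1.1)

From the two frames, the white cone sits at roughly (2.4, 3.9) before and (2.7, 2.8) after.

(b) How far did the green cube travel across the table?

2.3

The green cube was near (7.2, 4.8) before and (5.9, 2.9) after, so it travelled √(1.3² + 1.9²) ≈ 2.3 units.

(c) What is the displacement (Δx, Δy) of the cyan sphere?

(-0.7, -1.5)

The cyan sphere started near (5.4, 5.2) and ended near (4.7, 3.7).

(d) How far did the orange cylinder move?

2.1

The orange cylinder moved from about (2.1, 1.5) to (4.2, 1.2), a distance of √(2.1² + 0.3²) ≈ 2.1.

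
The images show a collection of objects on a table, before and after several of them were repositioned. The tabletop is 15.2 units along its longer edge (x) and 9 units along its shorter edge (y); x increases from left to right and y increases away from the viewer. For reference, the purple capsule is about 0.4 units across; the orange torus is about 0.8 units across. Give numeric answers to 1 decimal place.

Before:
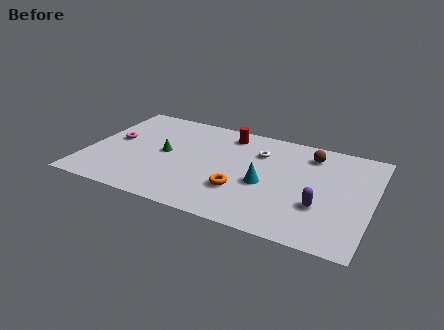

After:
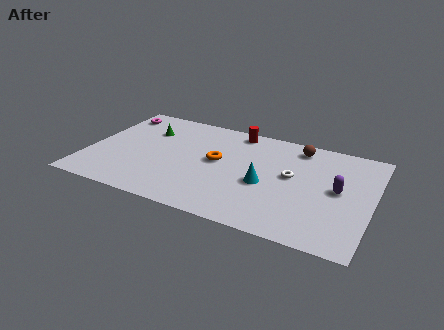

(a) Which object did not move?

the cyan cone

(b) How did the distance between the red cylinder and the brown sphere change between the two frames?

-1.1

The distance was about 4.5 in the first image and 3.4 in the second, so they moved 1.1 units closer together.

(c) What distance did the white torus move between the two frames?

2.4

The white torus was near (9.0, 6.5) before and (10.9, 5.0) after, so it travelled √(1.9² + 1.5²) ≈ 2.4 units.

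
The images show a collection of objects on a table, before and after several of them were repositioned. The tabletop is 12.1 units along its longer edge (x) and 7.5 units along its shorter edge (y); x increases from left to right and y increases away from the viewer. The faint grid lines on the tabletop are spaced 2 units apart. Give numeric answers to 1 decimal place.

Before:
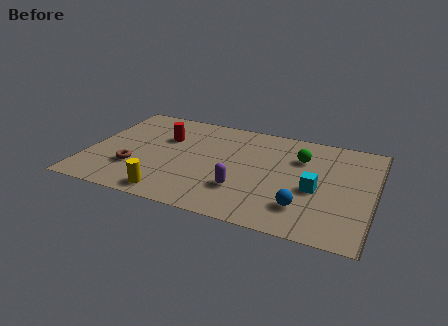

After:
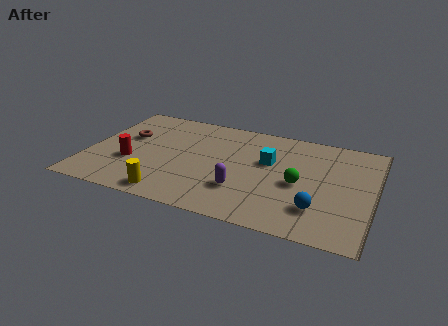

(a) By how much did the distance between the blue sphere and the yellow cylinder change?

+0.6

They were about 5.6 units apart before and 6.2 after — 0.6 units further apart.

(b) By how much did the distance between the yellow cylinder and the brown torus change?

+2.2

They were about 2.2 units apart before and 4.4 after — 2.2 units further apart.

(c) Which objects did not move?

the purple capsule and the yellow cylinder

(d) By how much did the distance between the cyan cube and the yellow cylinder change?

-1.0

They were about 6.3 units apart before and 5.3 after — 1.0 units closer together.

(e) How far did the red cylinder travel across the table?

2.6

The red cylinder was near (3.1, 5.0) before and (1.9, 2.7) after, so it travelled √(1.2² + 2.3²) ≈ 2.6 units.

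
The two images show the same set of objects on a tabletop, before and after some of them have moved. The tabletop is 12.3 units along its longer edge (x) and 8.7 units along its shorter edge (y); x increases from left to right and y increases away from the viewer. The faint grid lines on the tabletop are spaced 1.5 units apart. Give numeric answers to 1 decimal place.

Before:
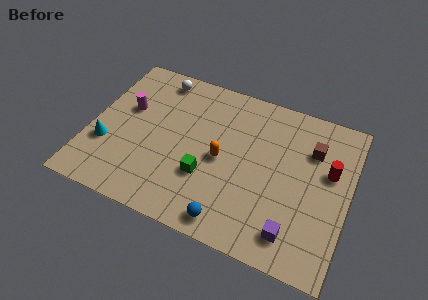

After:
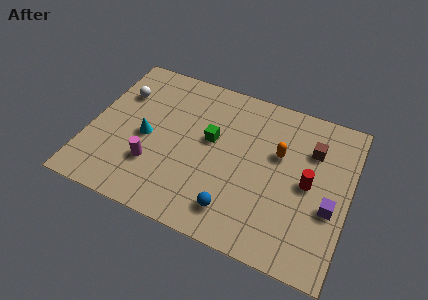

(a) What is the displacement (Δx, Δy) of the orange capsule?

(2.6, 1.3)

The orange capsule started near (6.3, 4.1) and ended near (8.9, 5.4).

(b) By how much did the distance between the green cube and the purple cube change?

+1.5

They were about 4.5 units apart before and 6.0 after — 1.5 units further apart.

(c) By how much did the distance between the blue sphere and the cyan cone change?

-1.4

Before: roughly 6.5 units apart; after: 5.1. That's 1.4 units closer together.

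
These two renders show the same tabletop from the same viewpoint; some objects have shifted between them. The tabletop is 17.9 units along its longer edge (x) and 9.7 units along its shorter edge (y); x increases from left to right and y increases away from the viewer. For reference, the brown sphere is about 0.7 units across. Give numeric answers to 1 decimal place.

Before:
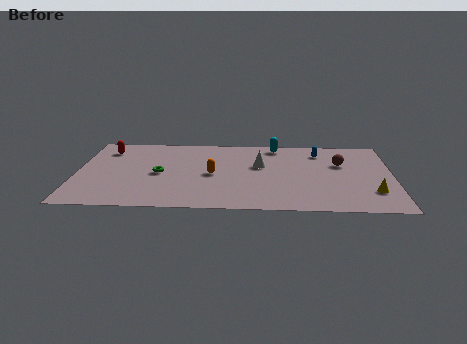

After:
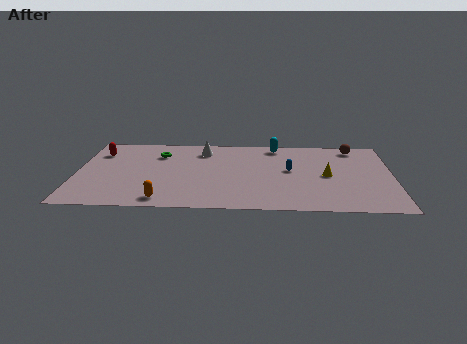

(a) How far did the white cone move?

3.8

The white cone moved from about (10.4, 5.9) to (7.1, 7.8), a distance of √(3.3² + 1.9²) ≈ 3.8.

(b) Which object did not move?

the cyan capsule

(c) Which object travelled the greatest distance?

the orange capsule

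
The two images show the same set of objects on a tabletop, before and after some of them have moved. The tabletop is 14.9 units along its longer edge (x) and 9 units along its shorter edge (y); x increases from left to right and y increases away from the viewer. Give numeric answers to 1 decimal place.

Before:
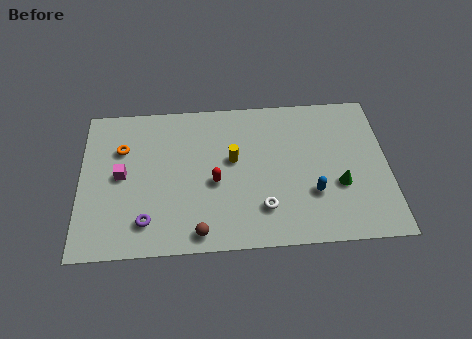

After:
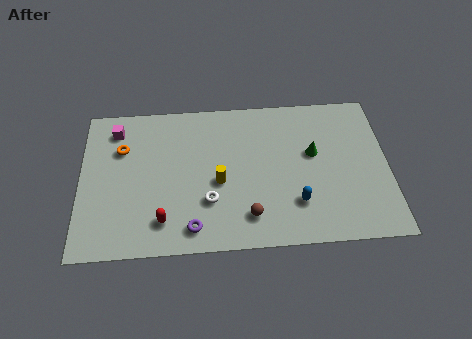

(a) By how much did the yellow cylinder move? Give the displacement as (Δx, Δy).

(-0.7, -1.3)

The yellow cylinder started near (7.4, 5.2) and ended near (6.7, 3.9).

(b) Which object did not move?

the orange torus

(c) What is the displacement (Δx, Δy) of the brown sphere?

(2.4, 0.8)

From the two frames, the brown sphere sits at roughly (5.7, 1.0) before and (8.1, 1.8) after.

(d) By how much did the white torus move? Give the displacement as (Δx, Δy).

(-2.6, 0.6)

From the two frames, the white torus sits at roughly (8.8, 2.2) before and (6.2, 2.8) after.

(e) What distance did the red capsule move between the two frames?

3.3

The red capsule was near (6.5, 3.9) before and (4.0, 1.8) after, so it travelled √(2.5² + 2.1²) ≈ 3.3 units.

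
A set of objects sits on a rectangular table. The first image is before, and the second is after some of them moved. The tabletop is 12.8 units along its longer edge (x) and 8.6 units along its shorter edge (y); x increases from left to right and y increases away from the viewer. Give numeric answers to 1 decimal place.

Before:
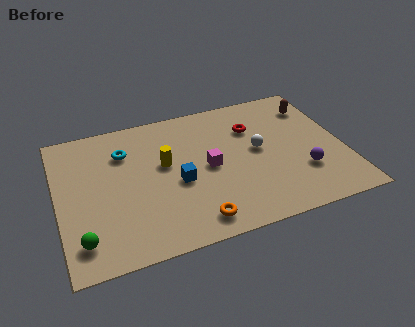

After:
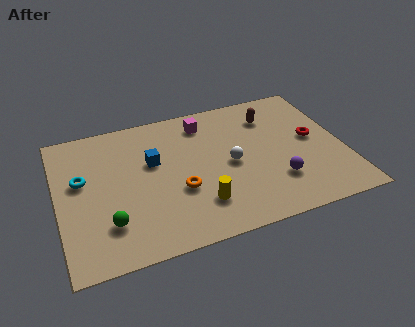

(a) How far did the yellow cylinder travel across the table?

3.2

From (4.8, 5.0) to (6.1, 2.1), the yellow cylinder covered √(1.3² + 2.9²) ≈ 3.2 units.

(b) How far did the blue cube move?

1.9

From (5.3, 3.7) to (4.3, 5.3), the blue cube covered √(1.0² + 1.6²) ≈ 1.9 units.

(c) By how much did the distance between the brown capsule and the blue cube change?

-1.5

The distance was about 7.2 in the first image and 5.7 in the second, so they moved 1.5 units closer together.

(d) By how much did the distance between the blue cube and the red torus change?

+2.9

Before: roughly 4.3 units apart; after: 7.2. That's 2.9 units further apart.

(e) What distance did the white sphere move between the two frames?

1.4

From (9.0, 4.6) to (7.7, 4.1), the white sphere covered √(1.3² + 0.5²) ≈ 1.4 units.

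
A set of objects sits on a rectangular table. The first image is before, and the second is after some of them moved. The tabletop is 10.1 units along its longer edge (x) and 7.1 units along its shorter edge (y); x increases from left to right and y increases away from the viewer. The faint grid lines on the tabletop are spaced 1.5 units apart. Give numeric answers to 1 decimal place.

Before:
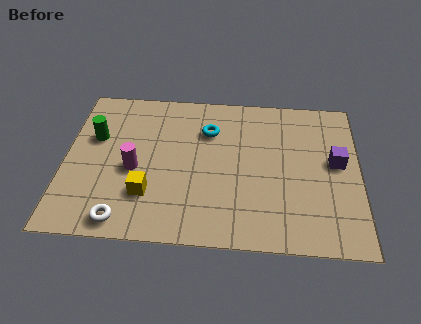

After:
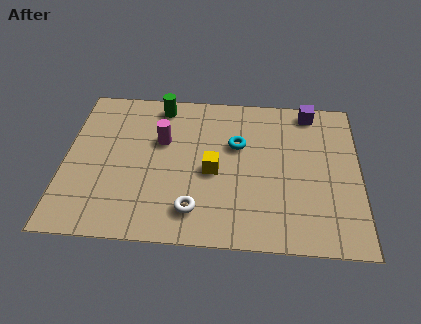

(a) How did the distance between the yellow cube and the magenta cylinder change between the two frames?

+1.0

The distance was about 1.2 in the first image and 2.2 in the second, so they moved 1.0 units further apart.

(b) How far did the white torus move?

2.5

The white torus was near (2.1, 0.8) before and (4.5, 1.4) after, so it travelled √(2.4² + 0.6²) ≈ 2.5 units.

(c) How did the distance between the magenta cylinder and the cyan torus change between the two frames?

-0.6

The distance was about 3.2 in the first image and 2.6 in the second, so they moved 0.6 units closer together.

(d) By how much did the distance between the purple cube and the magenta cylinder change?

-1.5

The distance was about 6.9 in the first image and 5.4 in the second, so they moved 1.5 units closer together.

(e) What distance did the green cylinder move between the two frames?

2.8

From (1.0, 4.5) to (3.2, 6.2), the green cylinder covered √(2.2² + 1.7²) ≈ 2.8 units.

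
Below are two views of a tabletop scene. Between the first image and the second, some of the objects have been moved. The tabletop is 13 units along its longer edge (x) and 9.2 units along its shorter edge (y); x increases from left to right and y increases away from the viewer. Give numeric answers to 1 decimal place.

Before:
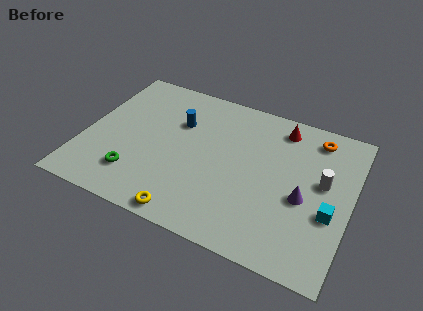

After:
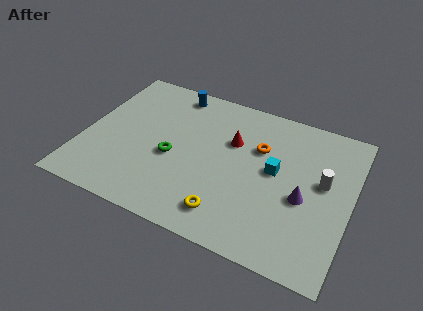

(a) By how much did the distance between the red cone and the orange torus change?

-0.4

Before: roughly 1.7 units apart; after: 1.3. That's 0.4 units closer together.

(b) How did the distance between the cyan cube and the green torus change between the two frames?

-4.4

Before: roughly 9.4 units apart; after: 5.0. That's 4.4 units closer together.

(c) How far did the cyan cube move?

3.2

The cyan cube was near (12.1, 3.5) before and (9.3, 5.0) after, so it travelled √(2.8² + 1.5²) ≈ 3.2 units.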